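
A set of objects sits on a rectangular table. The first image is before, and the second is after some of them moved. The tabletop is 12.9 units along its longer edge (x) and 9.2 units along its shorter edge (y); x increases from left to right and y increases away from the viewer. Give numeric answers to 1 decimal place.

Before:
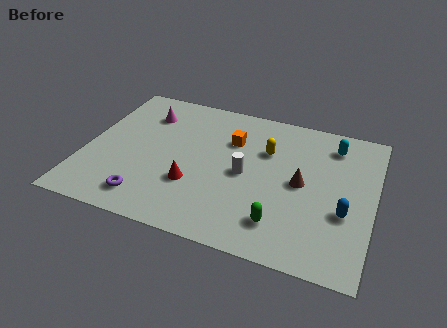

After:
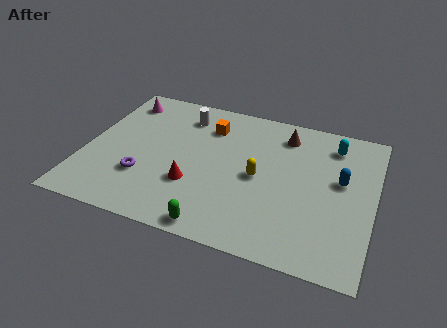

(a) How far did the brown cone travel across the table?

3.1

The brown cone was near (9.7, 4.6) before and (8.7, 7.5) after, so it travelled √(1.0² + 2.9²) ≈ 3.1 units.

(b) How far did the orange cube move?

1.3

The orange cube moved from about (6.4, 6.4) to (5.3, 7.0), a distance of √(1.1² + 0.6²) ≈ 1.3.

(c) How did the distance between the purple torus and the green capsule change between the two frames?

-1.9

Before: roughly 5.9 units apart; after: 4.0. That's 1.9 units closer together.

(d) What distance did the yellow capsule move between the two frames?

1.8

From (8.0, 6.2) to (7.8, 4.4), the yellow capsule covered √(0.2² + 1.8²) ≈ 1.8 units.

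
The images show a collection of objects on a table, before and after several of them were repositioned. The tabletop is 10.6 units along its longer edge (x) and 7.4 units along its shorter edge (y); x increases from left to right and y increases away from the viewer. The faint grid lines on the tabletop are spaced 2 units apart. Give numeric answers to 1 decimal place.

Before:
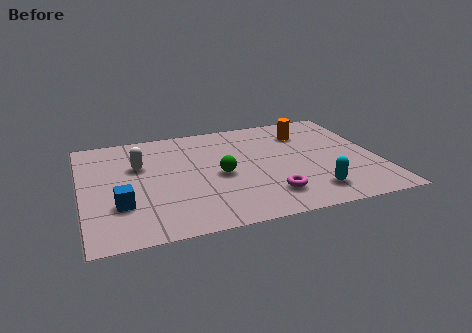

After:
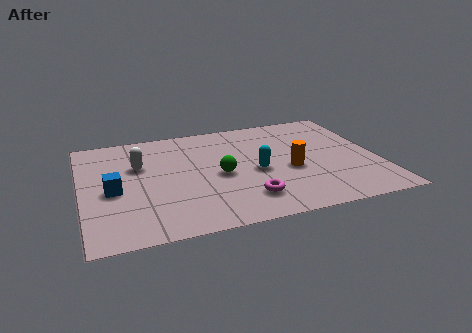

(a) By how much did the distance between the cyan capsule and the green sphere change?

-2.4

Before: roughly 3.7 units apart; after: 1.3. That's 2.4 units closer together.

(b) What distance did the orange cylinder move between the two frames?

2.6

The orange cylinder moved from about (8.2, 5.6) to (7.4, 3.1), a distance of √(0.8² + 2.5²) ≈ 2.6.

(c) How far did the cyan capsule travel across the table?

2.6

From (8.0, 1.4) to (6.2, 3.3), the cyan capsule covered √(1.8² + 1.9²) ≈ 2.6 units.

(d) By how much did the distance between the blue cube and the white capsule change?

-0.8

The distance was about 2.6 in the first image and 1.8 in the second, so they moved 0.8 units closer together.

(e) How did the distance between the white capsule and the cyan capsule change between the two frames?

-2.4

They were about 6.8 units apart before and 4.4 after — 2.4 units closer together.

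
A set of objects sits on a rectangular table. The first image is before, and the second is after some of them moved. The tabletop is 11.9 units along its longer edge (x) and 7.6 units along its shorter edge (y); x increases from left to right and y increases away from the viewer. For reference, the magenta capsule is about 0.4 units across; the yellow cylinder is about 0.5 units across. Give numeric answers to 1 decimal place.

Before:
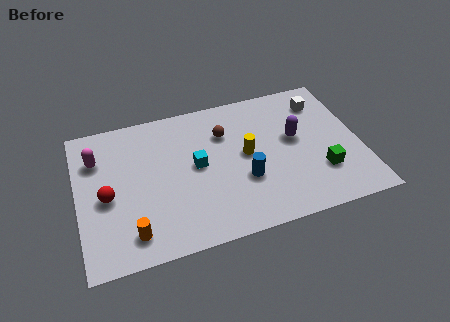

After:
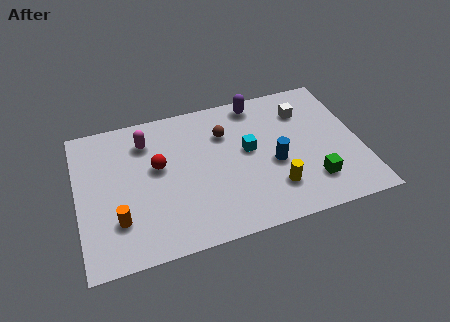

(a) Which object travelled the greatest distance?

the purple capsule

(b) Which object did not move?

the brown sphere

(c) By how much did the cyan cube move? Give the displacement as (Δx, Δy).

(2.2, 0.2)

The cyan cube was at about (5.0, 4.0) and moved to about (7.2, 4.2).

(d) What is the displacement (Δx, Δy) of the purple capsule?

(-1.4, 2.4)

The purple capsule was at about (9.2, 4.3) and moved to about (7.8, 6.7).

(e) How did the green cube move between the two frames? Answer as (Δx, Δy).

(-0.4, -0.4)

The green cube was at about (10.1, 2.2) and moved to about (9.7, 1.8).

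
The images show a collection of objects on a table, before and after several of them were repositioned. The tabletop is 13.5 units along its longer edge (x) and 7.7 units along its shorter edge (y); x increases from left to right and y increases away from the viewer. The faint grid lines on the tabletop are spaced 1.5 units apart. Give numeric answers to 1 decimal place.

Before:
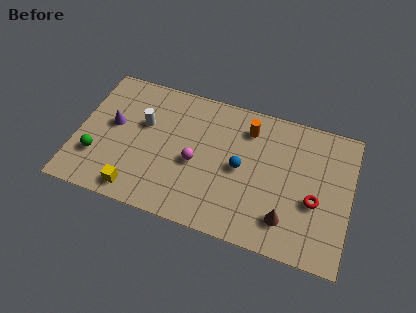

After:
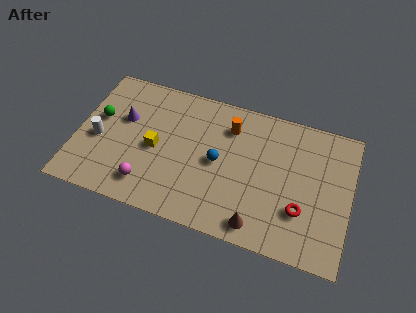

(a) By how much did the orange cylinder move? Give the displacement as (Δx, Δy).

(-0.9, -0.2)

The orange cylinder started near (8.3, 6.1) and ended near (7.4, 5.9).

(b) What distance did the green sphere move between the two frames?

2.2

The green sphere was near (1.1, 2.3) before and (1.0, 4.5) after, so it travelled √(0.1² + 2.2²) ≈ 2.2 units.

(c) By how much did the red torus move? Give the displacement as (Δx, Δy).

(-0.6, -0.7)

From the two frames, the red torus sits at roughly (11.8, 3.1) before and (11.2, 2.4) after.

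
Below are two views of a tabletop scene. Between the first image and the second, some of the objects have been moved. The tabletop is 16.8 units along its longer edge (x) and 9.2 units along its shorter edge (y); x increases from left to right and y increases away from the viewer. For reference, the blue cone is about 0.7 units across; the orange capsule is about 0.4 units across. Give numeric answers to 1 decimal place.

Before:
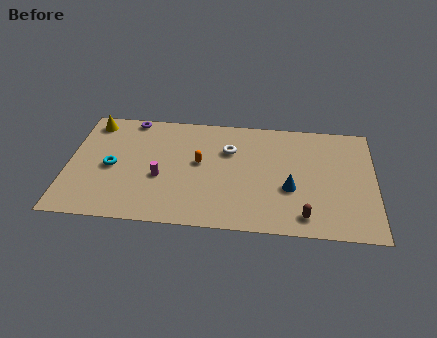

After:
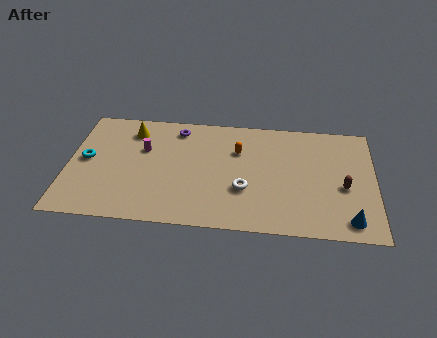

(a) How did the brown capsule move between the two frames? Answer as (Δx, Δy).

(2.1, 2.5)

The brown capsule was at about (13.0, 1.4) and moved to about (15.1, 3.9).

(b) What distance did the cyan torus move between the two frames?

1.5

The cyan torus was near (2.4, 4.3) before and (1.0, 4.8) after, so it travelled √(1.4² + 0.5²) ≈ 1.5 units.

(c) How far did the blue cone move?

3.9

The blue cone was near (12.2, 3.5) before and (15.4, 1.3) after, so it travelled √(3.2² + 2.2²) ≈ 3.9 units.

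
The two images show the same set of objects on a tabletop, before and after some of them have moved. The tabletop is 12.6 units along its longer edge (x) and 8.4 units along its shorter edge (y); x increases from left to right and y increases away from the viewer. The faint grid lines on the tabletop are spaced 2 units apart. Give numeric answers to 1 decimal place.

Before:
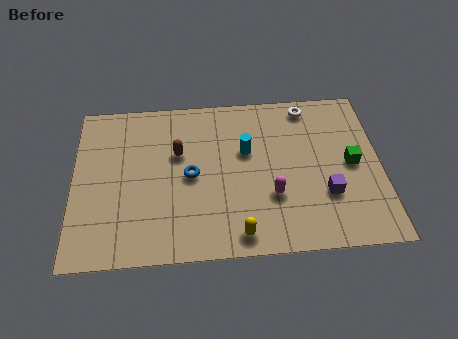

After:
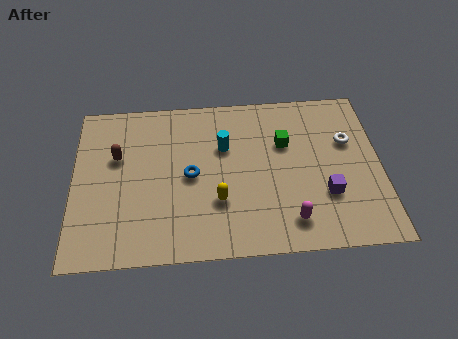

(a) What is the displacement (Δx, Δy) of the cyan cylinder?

(-0.9, 0.3)

The cyan cylinder was at about (7.1, 5.2) and moved to about (6.2, 5.5).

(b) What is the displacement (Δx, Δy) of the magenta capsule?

(0.7, -1.3)

The magenta capsule started near (8.1, 2.8) and ended near (8.8, 1.5).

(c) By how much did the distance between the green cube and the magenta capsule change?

+0.4

The distance was about 3.6 in the first image and 4.0 in the second, so they moved 0.4 units further apart.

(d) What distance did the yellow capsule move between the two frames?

1.9

The yellow capsule moved from about (6.7, 1.0) to (5.9, 2.7), a distance of √(0.8² + 1.7²) ≈ 1.9.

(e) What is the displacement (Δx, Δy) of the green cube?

(-2.7, 1.3)

The green cube started near (11.4, 4.2) and ended near (8.7, 5.5).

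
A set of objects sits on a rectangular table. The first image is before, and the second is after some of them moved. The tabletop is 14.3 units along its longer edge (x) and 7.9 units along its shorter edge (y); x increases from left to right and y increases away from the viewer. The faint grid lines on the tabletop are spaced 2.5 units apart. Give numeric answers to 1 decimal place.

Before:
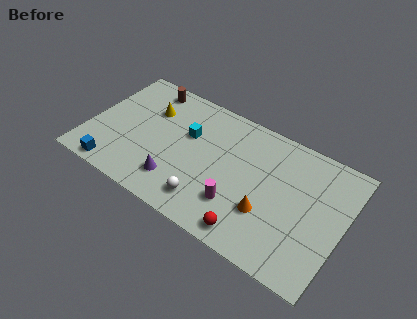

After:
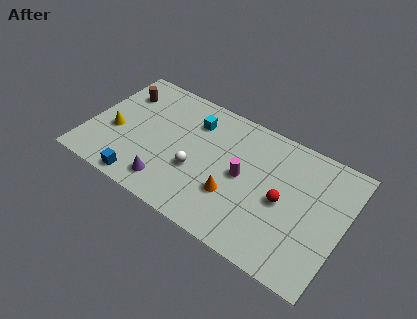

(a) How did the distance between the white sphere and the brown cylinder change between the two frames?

-1.4

Before: roughly 7.0 units apart; after: 5.6. That's 1.4 units closer together.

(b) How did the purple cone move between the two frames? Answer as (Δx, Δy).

(-0.4, -0.4)

From the two frames, the purple cone sits at roughly (5.3, 1.8) before and (4.9, 1.4) after.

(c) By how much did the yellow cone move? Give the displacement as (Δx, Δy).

(-1.6, -2.3)

The yellow cone was at about (3.1, 5.5) and moved to about (1.5, 3.2).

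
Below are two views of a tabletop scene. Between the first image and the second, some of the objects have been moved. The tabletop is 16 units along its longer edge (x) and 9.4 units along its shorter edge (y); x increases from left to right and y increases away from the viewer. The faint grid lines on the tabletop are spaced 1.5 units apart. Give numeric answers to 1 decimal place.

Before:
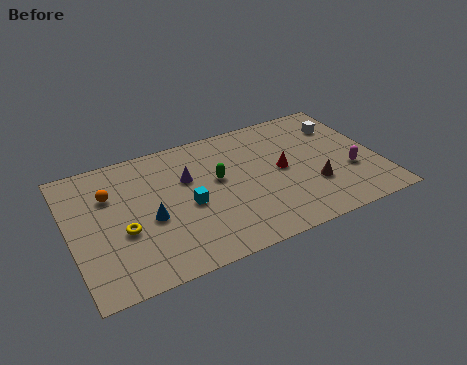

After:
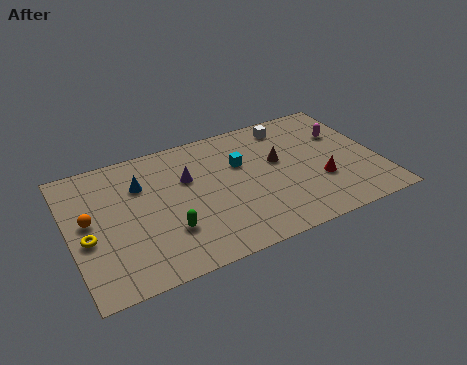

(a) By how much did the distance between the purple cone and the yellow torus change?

+1.5

The distance was about 4.3 in the first image and 5.8 in the second, so they moved 1.5 units further apart.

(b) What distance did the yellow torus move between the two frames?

1.8

The yellow torus moved from about (2.6, 3.7) to (0.8, 3.9), a distance of √(1.8² + 0.2²) ≈ 1.8.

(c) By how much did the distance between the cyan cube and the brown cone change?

-4.5

The distance was about 6.5 in the first image and 2.0 in the second, so they moved 4.5 units closer together.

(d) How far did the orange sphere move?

1.8

The orange sphere was near (2.2, 6.5) before and (1.0, 5.1) after, so it travelled √(1.2² + 1.4²) ≈ 1.8 units.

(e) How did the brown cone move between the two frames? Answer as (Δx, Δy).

(-1.5, 2.5)

The brown cone was at about (12.4, 3.0) and moved to about (10.9, 5.5).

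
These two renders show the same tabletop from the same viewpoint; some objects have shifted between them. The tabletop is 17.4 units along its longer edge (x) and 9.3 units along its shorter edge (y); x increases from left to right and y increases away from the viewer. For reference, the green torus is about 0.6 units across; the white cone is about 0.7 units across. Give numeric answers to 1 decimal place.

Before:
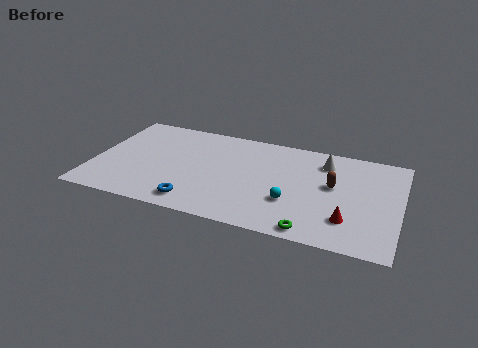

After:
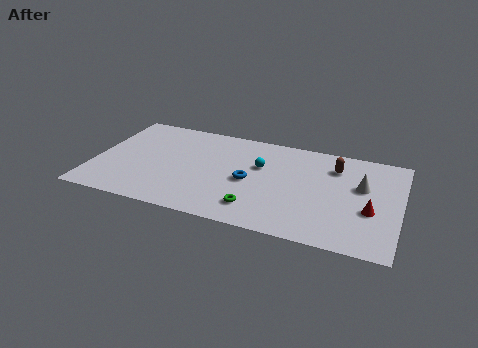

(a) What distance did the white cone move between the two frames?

2.8

From (13.0, 7.4) to (15.2, 5.7), the white cone covered √(2.2² + 1.7²) ≈ 2.8 units.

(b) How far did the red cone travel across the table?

1.7

From (14.6, 2.4) to (15.8, 3.6), the red cone covered √(1.2² + 1.2²) ≈ 1.7 units.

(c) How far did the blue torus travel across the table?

4.0

The blue torus moved from about (6.1, 1.4) to (8.9, 4.3), a distance of √(2.8² + 2.9²) ≈ 4.0.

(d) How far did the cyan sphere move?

3.4

The cyan sphere was near (11.4, 3.1) before and (9.4, 5.9) after, so it travelled √(2.0² + 2.8²) ≈ 3.4 units.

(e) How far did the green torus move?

3.4

The green torus was near (12.7, 0.9) before and (9.5, 1.9) after, so it travelled √(3.2² + 1.0²) ≈ 3.4 units.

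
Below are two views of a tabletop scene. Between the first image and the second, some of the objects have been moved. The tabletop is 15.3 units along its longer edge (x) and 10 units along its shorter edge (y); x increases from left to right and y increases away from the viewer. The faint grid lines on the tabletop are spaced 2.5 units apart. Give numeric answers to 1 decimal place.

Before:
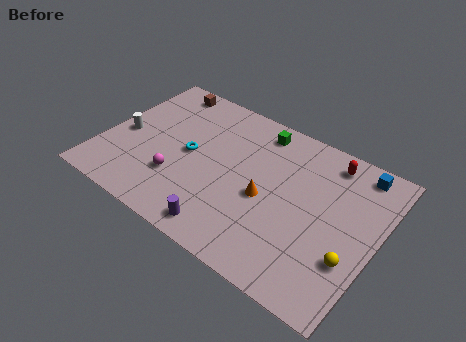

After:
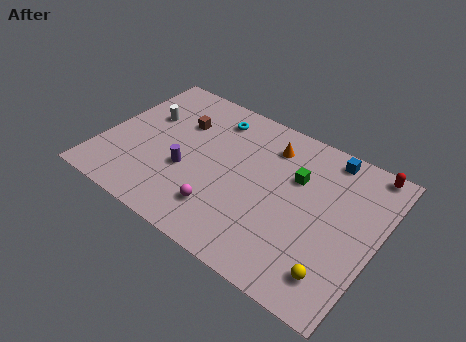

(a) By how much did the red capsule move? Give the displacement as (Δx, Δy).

(2.1, 0.6)

The red capsule was at about (12.1, 8.6) and moved to about (14.2, 9.2).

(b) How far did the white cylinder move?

2.1

The white cylinder moved from about (1.1, 4.5) to (2.0, 6.4), a distance of √(0.9² + 1.9²) ≈ 2.1.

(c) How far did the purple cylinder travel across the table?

3.7

From (7.6, 1.2) to (4.9, 3.8), the purple cylinder covered √(2.7² + 2.6²) ≈ 3.7 units.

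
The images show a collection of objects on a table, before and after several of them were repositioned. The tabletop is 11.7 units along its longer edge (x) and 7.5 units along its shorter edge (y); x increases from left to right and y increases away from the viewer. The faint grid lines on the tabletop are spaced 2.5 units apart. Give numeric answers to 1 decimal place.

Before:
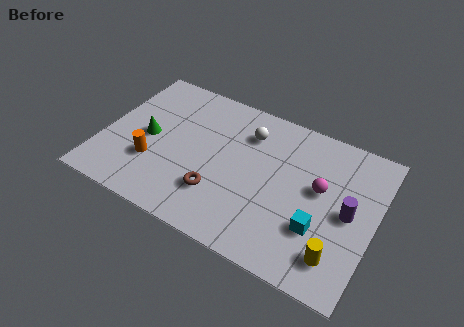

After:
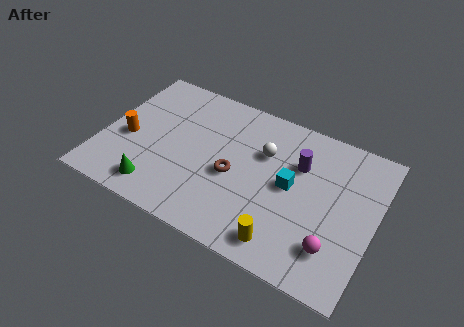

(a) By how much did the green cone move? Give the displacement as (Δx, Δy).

(0.8, -2.4)

The green cone was at about (1.9, 3.6) and moved to about (2.7, 1.2).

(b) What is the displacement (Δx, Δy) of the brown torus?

(0.5, 1.2)

The brown torus started near (5.2, 2.1) and ended near (5.7, 3.3).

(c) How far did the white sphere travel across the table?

1.1

The white sphere was near (6.0, 5.7) before and (6.8, 5.0) after, so it travelled √(0.8² + 0.7²) ≈ 1.1 units.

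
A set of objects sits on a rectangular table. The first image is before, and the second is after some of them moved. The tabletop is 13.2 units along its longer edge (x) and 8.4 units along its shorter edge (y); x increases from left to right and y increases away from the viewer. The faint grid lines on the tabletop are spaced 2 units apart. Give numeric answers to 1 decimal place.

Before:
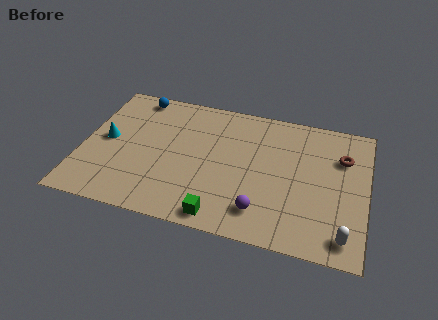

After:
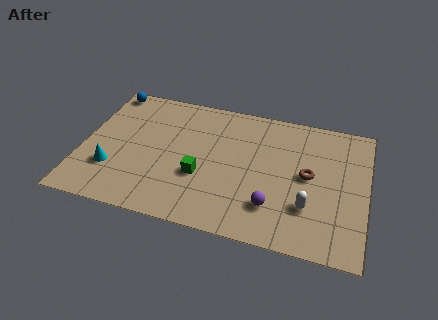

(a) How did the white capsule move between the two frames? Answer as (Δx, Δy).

(-1.7, 1.3)

The white capsule was at about (12.3, 1.2) and moved to about (10.6, 2.5).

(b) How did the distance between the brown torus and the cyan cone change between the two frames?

-1.8

They were about 11.0 units apart before and 9.2 after — 1.8 units closer together.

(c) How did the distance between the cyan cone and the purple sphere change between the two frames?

-0.3

They were about 7.8 units apart before and 7.5 after — 0.3 units closer together.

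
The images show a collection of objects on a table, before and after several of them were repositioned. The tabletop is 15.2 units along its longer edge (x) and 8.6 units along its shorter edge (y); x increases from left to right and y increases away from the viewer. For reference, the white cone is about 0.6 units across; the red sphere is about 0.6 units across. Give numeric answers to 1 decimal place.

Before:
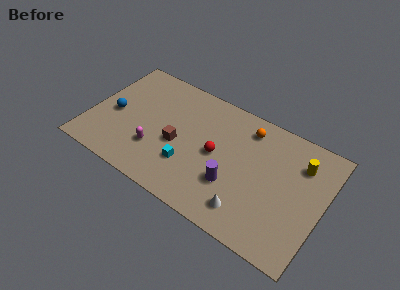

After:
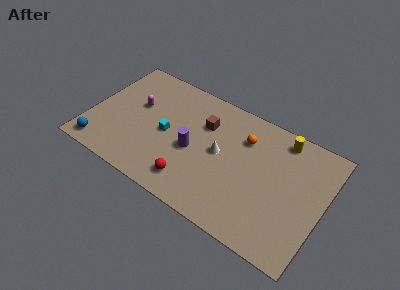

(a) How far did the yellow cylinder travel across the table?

1.8

The yellow cylinder moved from about (13.5, 6.4) to (12.1, 7.5), a distance of √(1.4² + 1.1²) ≈ 1.8.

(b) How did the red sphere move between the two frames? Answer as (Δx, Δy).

(-1.2, -2.7)

From the two frames, the red sphere sits at roughly (8.3, 4.3) before and (7.1, 1.6) after.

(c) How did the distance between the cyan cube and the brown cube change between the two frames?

+1.5

The distance was about 1.4 in the first image and 2.9 in the second, so they moved 1.5 units further apart.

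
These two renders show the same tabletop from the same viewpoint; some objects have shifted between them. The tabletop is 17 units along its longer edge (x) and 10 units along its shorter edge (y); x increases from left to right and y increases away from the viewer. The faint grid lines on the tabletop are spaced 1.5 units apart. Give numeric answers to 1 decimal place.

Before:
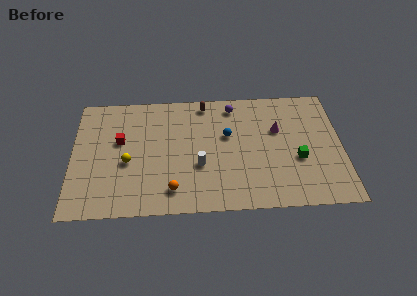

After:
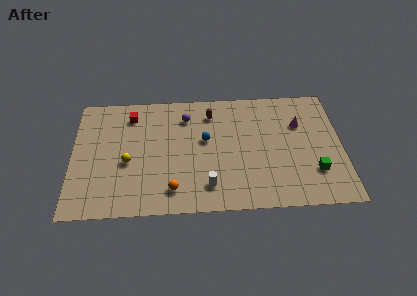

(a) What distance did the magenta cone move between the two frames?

1.5

From (13.0, 6.4) to (14.4, 6.8), the magenta cone covered √(1.4² + 0.4²) ≈ 1.5 units.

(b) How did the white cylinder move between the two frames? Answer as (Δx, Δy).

(0.5, -1.7)

The white cylinder started near (8.0, 3.7) and ended near (8.5, 2.0).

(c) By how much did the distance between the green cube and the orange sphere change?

+0.8

Before: roughly 8.2 units apart; after: 9.0. That's 0.8 units further apart.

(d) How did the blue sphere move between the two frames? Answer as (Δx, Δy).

(-1.4, -0.3)

From the two frames, the blue sphere sits at roughly (9.8, 6.1) before and (8.4, 5.8) after.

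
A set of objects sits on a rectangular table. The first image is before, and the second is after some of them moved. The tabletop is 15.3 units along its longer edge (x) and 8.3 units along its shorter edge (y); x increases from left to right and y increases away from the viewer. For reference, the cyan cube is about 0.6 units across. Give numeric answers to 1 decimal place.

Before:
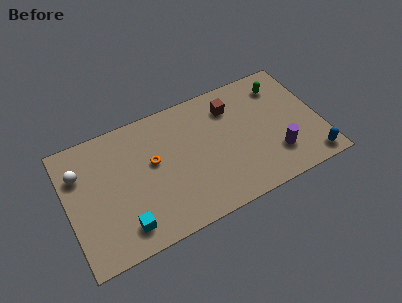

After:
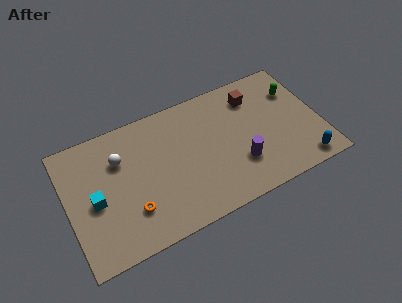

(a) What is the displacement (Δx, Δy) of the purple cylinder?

(-2.2, 0.3)

The purple cylinder started near (12.4, 2.2) and ended near (10.2, 2.5).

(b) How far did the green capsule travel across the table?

1.1

The green capsule was near (13.3, 6.6) before and (14.1, 5.9) after, so it travelled √(0.8² + 0.7²) ≈ 1.1 units.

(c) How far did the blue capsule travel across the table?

0.5

From (14.4, 1.0) to (13.9, 1.0), the blue capsule covered √(0.5² + 0.0²) ≈ 0.5 units.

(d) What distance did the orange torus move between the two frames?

3.0

The orange torus moved from about (5.2, 4.8) to (3.6, 2.3), a distance of √(1.6² + 2.5²) ≈ 3.0.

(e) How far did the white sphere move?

2.4

From (0.9, 5.9) to (3.3, 5.8), the white sphere covered √(2.4² + 0.1²) ≈ 2.4 units.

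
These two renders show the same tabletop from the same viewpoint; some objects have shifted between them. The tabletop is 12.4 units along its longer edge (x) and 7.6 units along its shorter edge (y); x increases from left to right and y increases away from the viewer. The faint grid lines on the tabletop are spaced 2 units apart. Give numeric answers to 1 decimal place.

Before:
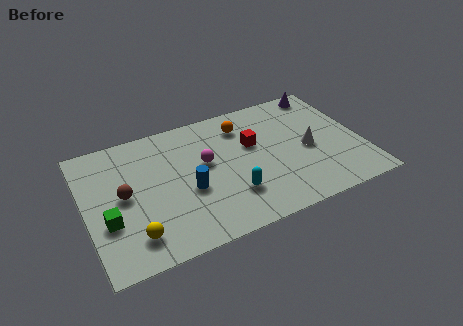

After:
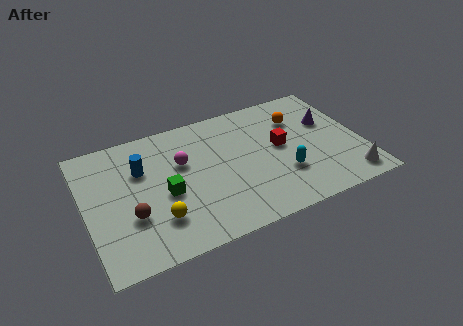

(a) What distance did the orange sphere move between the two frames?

2.5

The orange sphere moved from about (7.3, 6.0) to (9.8, 5.5), a distance of √(2.5² + 0.5²) ≈ 2.5.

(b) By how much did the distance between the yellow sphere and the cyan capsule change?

+1.3

They were about 4.4 units apart before and 5.7 after — 1.3 units further apart.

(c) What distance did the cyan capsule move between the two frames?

2.4

The cyan capsule moved from about (6.3, 2.1) to (8.7, 2.4), a distance of √(2.4² + 0.3²) ≈ 2.4.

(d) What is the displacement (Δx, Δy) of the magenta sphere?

(-1.0, 0.4)

The magenta sphere started near (5.4, 4.4) and ended near (4.4, 4.8).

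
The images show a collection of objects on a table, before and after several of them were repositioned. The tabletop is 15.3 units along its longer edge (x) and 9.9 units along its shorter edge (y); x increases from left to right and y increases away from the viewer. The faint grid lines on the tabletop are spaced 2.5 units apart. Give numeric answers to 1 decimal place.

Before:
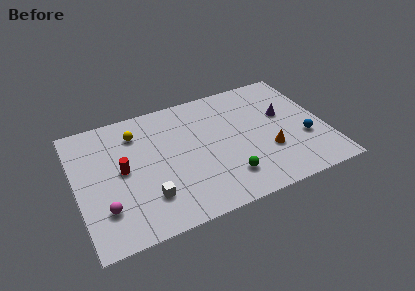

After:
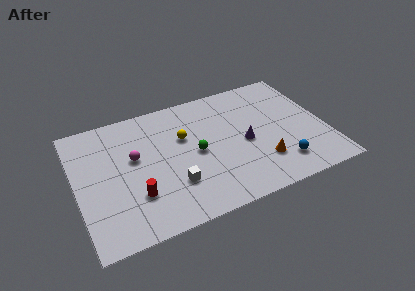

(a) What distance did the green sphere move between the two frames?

3.1

The green sphere was near (8.9, 2.2) before and (7.3, 4.8) after, so it travelled √(1.6² + 2.6²) ≈ 3.1 units.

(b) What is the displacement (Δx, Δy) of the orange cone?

(-0.5, -0.7)

From the two frames, the orange cone sits at roughly (11.6, 3.3) before and (11.1, 2.6) after.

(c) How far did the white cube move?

1.6

From (4.1, 2.5) to (5.7, 2.9), the white cube covered √(1.6² + 0.4²) ≈ 1.6 units.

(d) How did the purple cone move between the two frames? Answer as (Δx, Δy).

(-2.6, -1.4)

The purple cone was at about (12.9, 5.9) and moved to about (10.3, 4.5).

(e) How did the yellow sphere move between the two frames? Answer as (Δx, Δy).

(2.8, -1.4)

The yellow sphere started near (3.9, 7.7) and ended near (6.7, 6.3).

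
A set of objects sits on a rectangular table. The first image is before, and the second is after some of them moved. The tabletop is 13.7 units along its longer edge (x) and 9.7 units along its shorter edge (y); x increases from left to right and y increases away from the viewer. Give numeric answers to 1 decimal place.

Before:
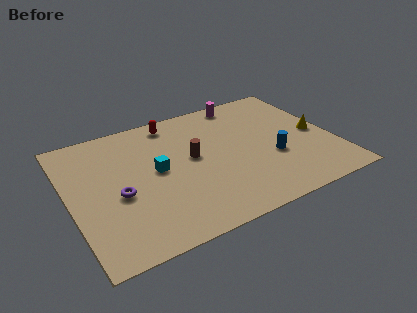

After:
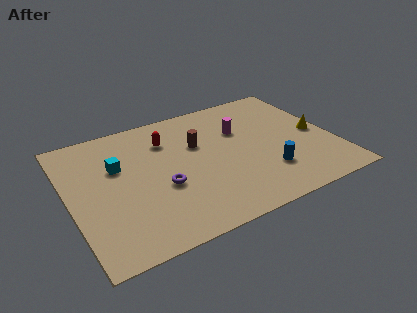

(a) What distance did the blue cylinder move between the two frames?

1.1

The blue cylinder moved from about (10.4, 3.6) to (9.9, 2.6), a distance of √(0.5² + 1.0²) ≈ 1.1.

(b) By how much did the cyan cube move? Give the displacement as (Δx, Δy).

(-1.9, 1.1)

The cyan cube started near (4.5, 5.1) and ended near (2.6, 6.2).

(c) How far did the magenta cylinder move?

2.4

The magenta cylinder was near (9.6, 8.7) before and (9.1, 6.4) after, so it travelled √(0.5² + 2.3²) ≈ 2.4 units.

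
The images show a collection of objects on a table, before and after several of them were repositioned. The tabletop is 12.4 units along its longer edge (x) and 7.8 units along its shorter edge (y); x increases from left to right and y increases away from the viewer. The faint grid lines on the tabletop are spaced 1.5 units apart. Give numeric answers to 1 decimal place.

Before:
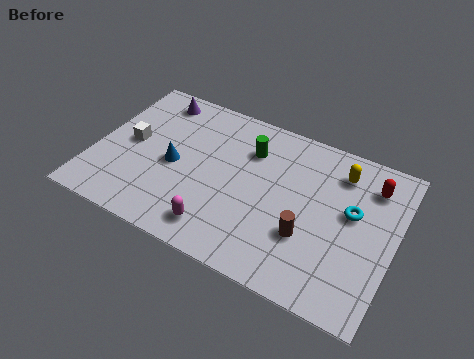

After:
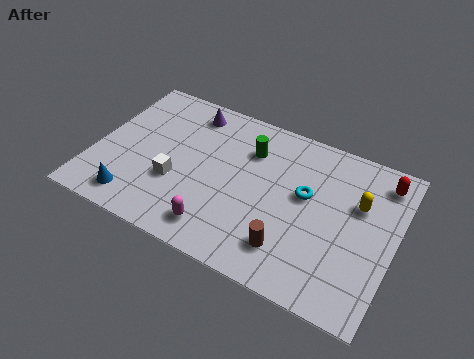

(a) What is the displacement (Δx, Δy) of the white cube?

(2.1, -1.2)

From the two frames, the white cube sits at roughly (1.4, 4.0) before and (3.5, 2.8) after.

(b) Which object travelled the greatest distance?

the blue cone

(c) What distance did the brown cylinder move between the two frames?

1.1

The brown cylinder moved from about (9.0, 2.6) to (8.4, 1.7), a distance of √(0.6² + 0.9²) ≈ 1.1.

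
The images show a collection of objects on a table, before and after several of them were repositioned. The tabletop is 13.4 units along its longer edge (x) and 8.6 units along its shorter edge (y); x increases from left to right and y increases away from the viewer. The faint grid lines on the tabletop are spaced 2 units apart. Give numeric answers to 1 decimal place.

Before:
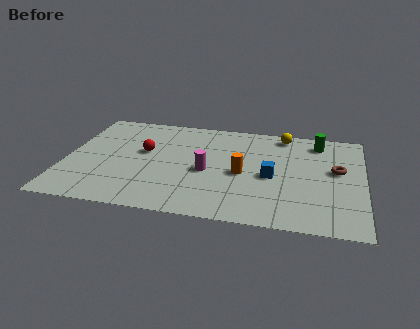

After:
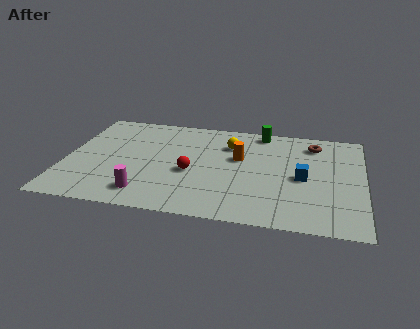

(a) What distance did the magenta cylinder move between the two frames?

3.5

From (6.4, 3.8) to (3.8, 1.5), the magenta cylinder covered √(2.6² + 2.3²) ≈ 3.5 units.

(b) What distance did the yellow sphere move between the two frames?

2.7

The yellow sphere was near (9.7, 7.6) before and (7.3, 6.3) after, so it travelled √(2.4² + 1.3²) ≈ 2.7 units.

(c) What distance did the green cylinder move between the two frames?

2.6

The green cylinder moved from about (11.3, 7.2) to (8.7, 7.7), a distance of √(2.6² + 0.5²) ≈ 2.6.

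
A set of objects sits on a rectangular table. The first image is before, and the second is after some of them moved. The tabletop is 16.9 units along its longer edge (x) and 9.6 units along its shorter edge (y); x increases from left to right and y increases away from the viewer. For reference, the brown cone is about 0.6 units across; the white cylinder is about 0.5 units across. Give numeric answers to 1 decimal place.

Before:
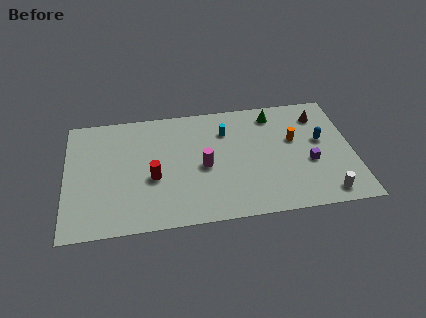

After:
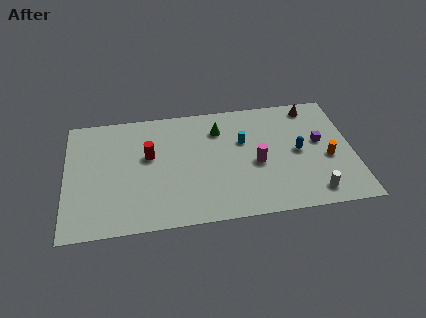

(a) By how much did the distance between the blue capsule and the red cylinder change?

-1.3

They were about 10.1 units apart before and 8.8 after — 1.3 units closer together.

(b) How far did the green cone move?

3.4

From (12.4, 8.1) to (9.1, 7.3), the green cone covered √(3.3² + 0.8²) ≈ 3.4 units.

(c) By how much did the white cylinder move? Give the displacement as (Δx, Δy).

(-0.7, 0.2)

From the two frames, the white cylinder sits at roughly (15.1, 1.2) before and (14.4, 1.4) after.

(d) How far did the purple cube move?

1.7

From (14.3, 3.8) to (15.0, 5.4), the purple cube covered √(0.7² + 1.6²) ≈ 1.7 units.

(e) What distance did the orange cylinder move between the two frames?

2.6

From (13.5, 5.8) to (15.4, 4.0), the orange cylinder covered √(1.9² + 1.8²) ≈ 2.6 units.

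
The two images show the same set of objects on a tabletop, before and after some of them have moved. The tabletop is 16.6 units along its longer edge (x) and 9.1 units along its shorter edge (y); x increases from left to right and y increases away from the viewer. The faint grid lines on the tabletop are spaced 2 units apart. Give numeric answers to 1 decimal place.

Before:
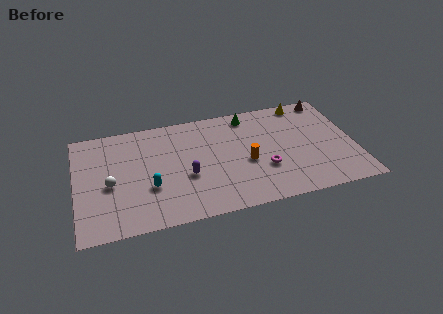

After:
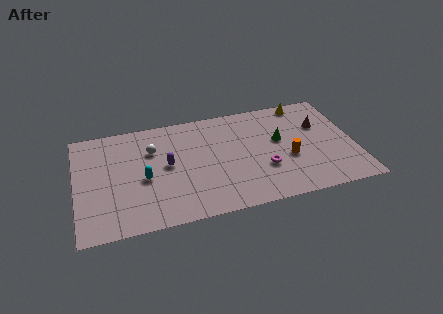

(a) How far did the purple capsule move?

1.6

The purple capsule moved from about (6.5, 3.6) to (5.4, 4.8), a distance of √(1.1² + 1.2²) ≈ 1.6.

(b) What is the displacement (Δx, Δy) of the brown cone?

(-0.7, -2.2)

The brown cone started near (15.4, 8.2) and ended near (14.7, 6.0).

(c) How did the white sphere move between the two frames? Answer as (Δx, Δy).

(2.6, 2.3)

From the two frames, the white sphere sits at roughly (2.0, 4.0) before and (4.6, 6.3) after.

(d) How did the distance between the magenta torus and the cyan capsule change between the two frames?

+0.4

They were about 6.8 units apart before and 7.2 after — 0.4 units further apart.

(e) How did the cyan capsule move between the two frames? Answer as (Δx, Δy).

(-0.3, 0.8)

From the two frames, the cyan capsule sits at roughly (4.3, 3.2) before and (4.0, 4.0) after.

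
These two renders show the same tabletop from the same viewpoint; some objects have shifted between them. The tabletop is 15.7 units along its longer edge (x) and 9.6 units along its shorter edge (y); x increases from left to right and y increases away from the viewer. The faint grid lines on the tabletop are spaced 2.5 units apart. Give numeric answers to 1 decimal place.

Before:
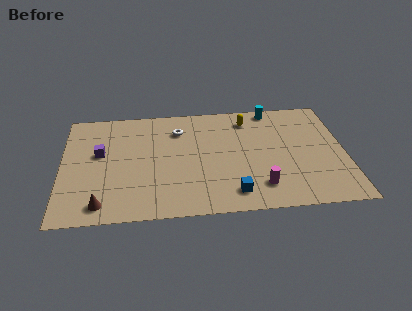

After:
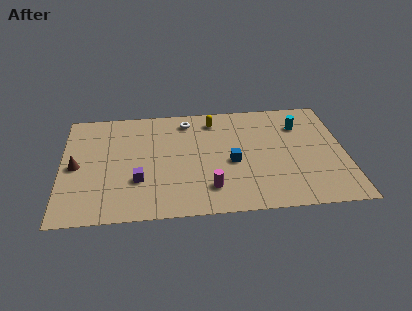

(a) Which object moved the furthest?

the brown cone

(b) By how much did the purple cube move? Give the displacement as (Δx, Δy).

(2.1, -2.5)

The purple cube started near (2.1, 5.6) and ended near (4.2, 3.1).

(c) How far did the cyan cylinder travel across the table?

2.2

The cyan cylinder moved from about (11.8, 8.7) to (13.3, 7.1), a distance of √(1.5² + 1.6²) ≈ 2.2.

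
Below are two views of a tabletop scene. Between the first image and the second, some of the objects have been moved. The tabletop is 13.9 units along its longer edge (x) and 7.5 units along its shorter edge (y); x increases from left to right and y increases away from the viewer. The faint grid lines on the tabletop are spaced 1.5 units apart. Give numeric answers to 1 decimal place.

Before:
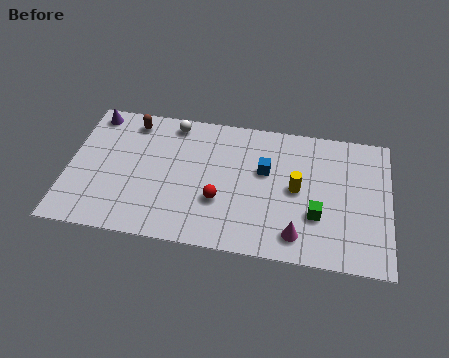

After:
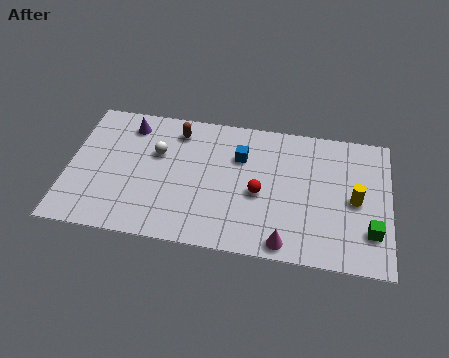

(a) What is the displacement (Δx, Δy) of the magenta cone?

(-0.5, -0.5)

The magenta cone started near (10.0, 1.3) and ended near (9.5, 0.8).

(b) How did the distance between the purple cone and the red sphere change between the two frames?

-0.5

The distance was about 7.0 in the first image and 6.5 in the second, so they moved 0.5 units closer together.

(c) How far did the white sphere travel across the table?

1.9

The white sphere was near (4.4, 6.6) before and (3.8, 4.8) after, so it travelled √(0.6² + 1.8²) ≈ 1.9 units.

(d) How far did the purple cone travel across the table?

1.6

The purple cone moved from about (0.9, 6.6) to (2.5, 6.2), a distance of √(1.6² + 0.4²) ≈ 1.6.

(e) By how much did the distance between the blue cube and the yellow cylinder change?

+3.6

Before: roughly 1.6 units apart; after: 5.2. That's 3.6 units further apart.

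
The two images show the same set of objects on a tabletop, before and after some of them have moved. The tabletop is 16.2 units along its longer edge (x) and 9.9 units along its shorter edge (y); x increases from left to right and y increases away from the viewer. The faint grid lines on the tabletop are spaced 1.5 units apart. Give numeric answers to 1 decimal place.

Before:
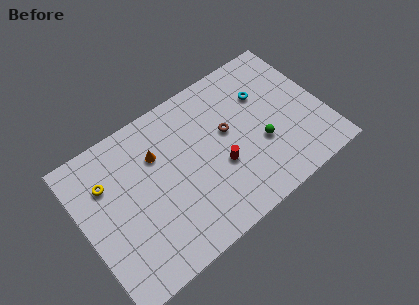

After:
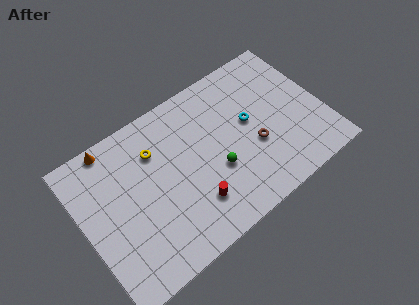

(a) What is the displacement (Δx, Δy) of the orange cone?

(-2.7, 2.2)

The orange cone was at about (5.3, 6.9) and moved to about (2.6, 9.1).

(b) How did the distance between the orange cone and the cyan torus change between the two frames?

+2.2

They were about 7.3 units apart before and 9.5 after — 2.2 units further apart.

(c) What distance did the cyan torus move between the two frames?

1.8

From (12.6, 6.8) to (11.4, 5.5), the cyan torus covered √(1.2² + 1.3²) ≈ 1.8 units.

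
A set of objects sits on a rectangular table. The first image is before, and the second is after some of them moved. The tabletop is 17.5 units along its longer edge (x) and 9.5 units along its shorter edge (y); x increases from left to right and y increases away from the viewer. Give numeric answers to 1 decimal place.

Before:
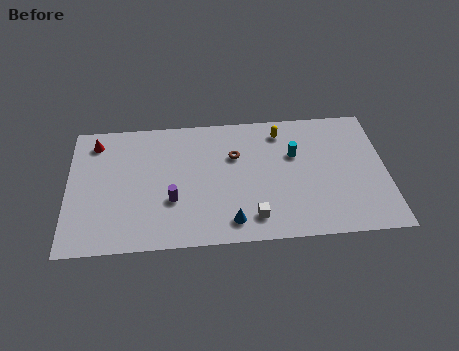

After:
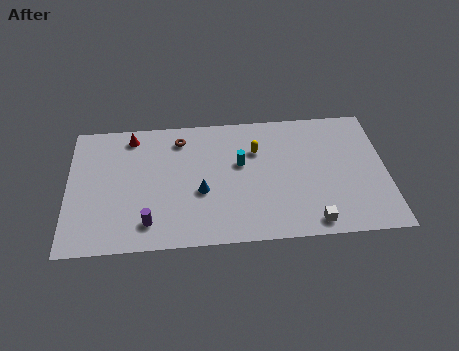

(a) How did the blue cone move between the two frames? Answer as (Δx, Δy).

(-1.6, 2.3)

The blue cone started near (8.9, 1.5) and ended near (7.3, 3.8).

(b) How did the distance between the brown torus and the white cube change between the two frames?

+5.1

The distance was about 4.7 in the first image and 9.8 in the second, so they moved 5.1 units further apart.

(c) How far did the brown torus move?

3.4

From (9.2, 6.3) to (6.2, 7.8), the brown torus covered √(3.0² + 1.5²) ≈ 3.4 units.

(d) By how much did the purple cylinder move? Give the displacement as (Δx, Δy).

(-1.3, -1.5)

From the two frames, the purple cylinder sits at roughly (5.7, 3.3) before and (4.4, 1.8) after.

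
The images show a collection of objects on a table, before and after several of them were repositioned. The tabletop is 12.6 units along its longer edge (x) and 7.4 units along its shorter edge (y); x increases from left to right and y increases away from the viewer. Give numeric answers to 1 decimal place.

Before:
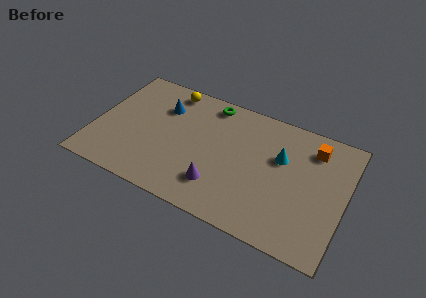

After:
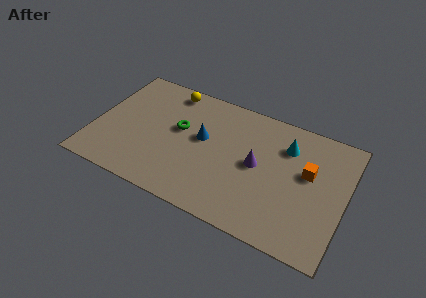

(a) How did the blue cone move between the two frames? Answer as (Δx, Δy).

(2.2, -1.1)

From the two frames, the blue cone sits at roughly (3.2, 5.3) before and (5.4, 4.2) after.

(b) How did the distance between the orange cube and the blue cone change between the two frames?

-2.3

They were about 7.6 units apart before and 5.3 after — 2.3 units closer together.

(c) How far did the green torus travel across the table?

2.6

The green torus was near (5.5, 6.5) before and (4.2, 4.3) after, so it travelled √(1.3² + 2.2²) ≈ 2.6 units.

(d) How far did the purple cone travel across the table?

2.6

The purple cone was near (6.5, 1.8) before and (8.2, 3.8) after, so it travelled √(1.7² + 2.0²) ≈ 2.6 units.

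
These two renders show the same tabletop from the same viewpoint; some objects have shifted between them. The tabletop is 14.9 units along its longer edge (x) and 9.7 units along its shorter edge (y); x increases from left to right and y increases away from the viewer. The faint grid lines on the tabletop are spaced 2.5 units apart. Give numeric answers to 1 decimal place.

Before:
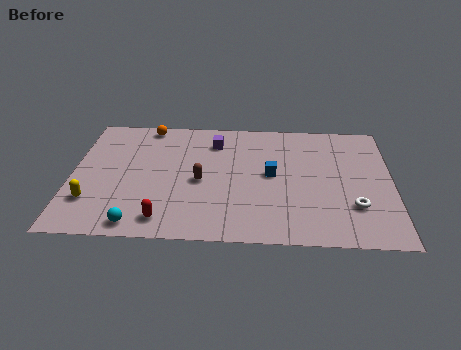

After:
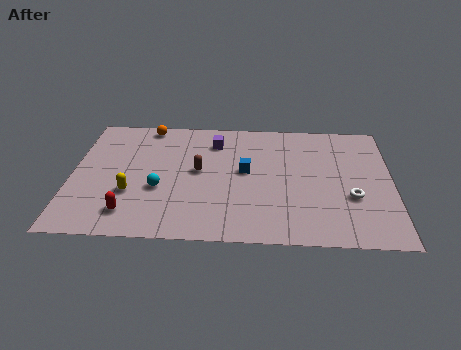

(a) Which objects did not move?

the purple cube and the orange sphere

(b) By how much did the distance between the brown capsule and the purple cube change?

-0.8

They were about 3.3 units apart before and 2.5 after — 0.8 units closer together.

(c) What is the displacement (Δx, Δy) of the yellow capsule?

(1.8, 0.7)

The yellow capsule started near (1.0, 2.6) and ended near (2.8, 3.3).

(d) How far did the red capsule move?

1.6

The red capsule was near (4.4, 1.4) before and (2.8, 1.8) after, so it travelled √(1.6² + 0.4²) ≈ 1.6 units.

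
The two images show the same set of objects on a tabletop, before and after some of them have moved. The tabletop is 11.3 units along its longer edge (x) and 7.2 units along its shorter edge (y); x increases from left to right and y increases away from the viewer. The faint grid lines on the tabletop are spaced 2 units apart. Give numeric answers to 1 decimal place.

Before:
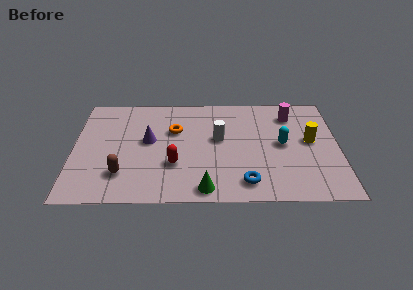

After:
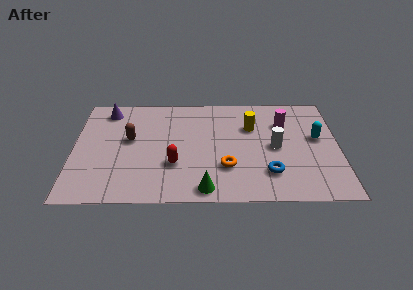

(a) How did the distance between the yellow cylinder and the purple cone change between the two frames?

-0.6

Before: roughly 6.9 units apart; after: 6.3. That's 0.6 units closer together.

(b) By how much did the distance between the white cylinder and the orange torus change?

+0.5

The distance was about 2.0 in the first image and 2.5 in the second, so they moved 0.5 units further apart.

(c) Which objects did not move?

the red capsule and the green cone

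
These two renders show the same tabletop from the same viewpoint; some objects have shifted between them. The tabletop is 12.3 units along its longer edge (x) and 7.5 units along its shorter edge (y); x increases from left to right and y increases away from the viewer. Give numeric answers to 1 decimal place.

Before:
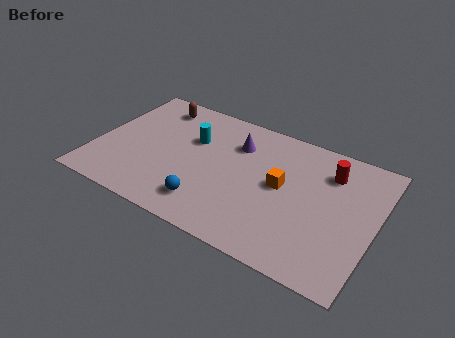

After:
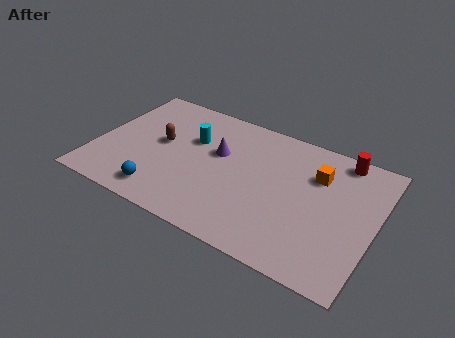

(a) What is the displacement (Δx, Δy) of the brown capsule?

(0.6, -2.2)

From the two frames, the brown capsule sits at roughly (2.2, 6.3) before and (2.8, 4.1) after.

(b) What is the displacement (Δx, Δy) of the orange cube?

(1.4, 1.3)

From the two frames, the orange cube sits at roughly (8.2, 4.0) before and (9.6, 5.3) after.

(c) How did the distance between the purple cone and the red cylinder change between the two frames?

+1.5

They were about 4.1 units apart before and 5.6 after — 1.5 units further apart.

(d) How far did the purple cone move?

1.1

The purple cone moved from about (6.0, 5.5) to (5.3, 4.6), a distance of √(0.7² + 0.9²) ≈ 1.1.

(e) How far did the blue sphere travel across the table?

2.0

From (5.3, 1.5) to (3.3, 1.2), the blue sphere covered √(2.0² + 0.3²) ≈ 2.0 units.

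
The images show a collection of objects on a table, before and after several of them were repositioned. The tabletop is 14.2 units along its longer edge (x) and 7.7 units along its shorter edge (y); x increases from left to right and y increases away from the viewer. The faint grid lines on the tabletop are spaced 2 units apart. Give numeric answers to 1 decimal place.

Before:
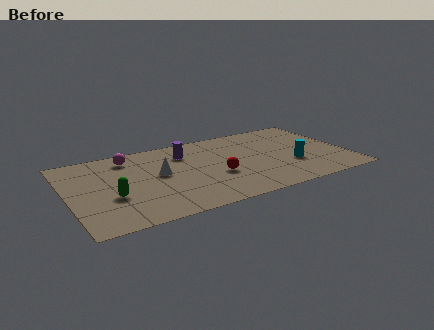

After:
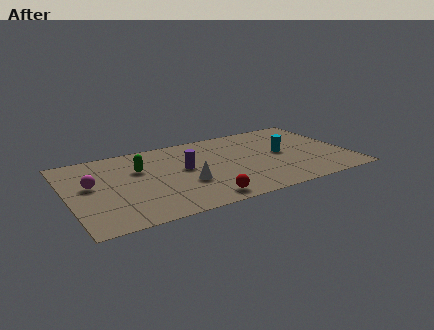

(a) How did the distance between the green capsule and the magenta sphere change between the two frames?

-1.1

They were about 3.7 units apart before and 2.6 after — 1.1 units closer together.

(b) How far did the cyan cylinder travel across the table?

1.4

The cyan cylinder moved from about (11.3, 2.7) to (10.9, 4.0), a distance of √(0.4² + 1.3²) ≈ 1.4.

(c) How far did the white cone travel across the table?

1.8

From (4.6, 4.2) to (5.8, 2.8), the white cone covered √(1.2² + 1.4²) ≈ 1.8 units.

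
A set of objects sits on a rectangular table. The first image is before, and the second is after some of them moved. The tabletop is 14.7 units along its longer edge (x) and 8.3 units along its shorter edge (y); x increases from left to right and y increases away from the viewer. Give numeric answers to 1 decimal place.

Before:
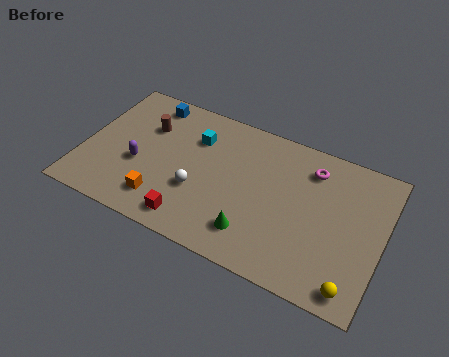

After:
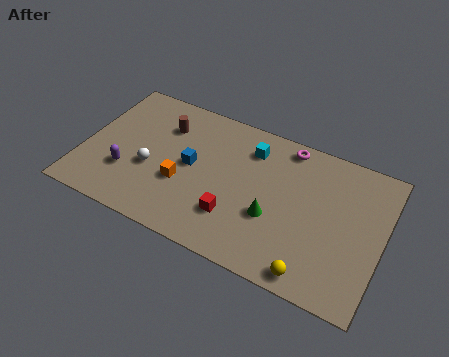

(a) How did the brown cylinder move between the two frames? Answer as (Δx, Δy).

(0.8, 0.4)

The brown cylinder was at about (2.9, 5.7) and moved to about (3.7, 6.1).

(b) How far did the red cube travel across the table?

2.3

From (5.7, 1.2) to (7.7, 2.3), the red cube covered √(2.0² + 1.1²) ≈ 2.3 units.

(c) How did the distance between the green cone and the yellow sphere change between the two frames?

-1.9

They were about 5.0 units apart before and 3.1 after — 1.9 units closer together.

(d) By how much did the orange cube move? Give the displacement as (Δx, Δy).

(0.8, 1.4)

The orange cube was at about (4.2, 1.7) and moved to about (5.0, 3.1).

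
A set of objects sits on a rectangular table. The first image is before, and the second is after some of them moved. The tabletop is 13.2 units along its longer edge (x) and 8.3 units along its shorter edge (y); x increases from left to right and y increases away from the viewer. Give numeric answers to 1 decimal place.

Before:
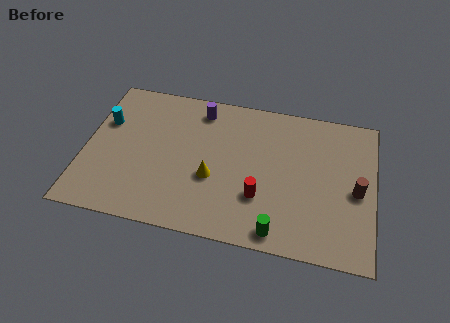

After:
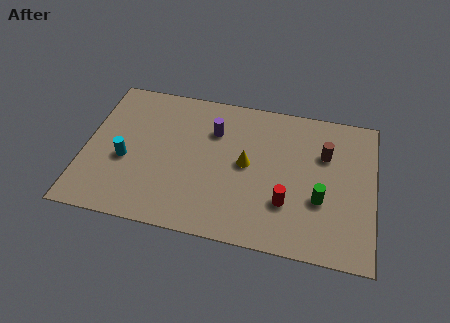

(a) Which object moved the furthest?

the green cylinder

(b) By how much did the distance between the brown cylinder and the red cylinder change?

-1.0

They were about 4.5 units apart before and 3.5 after — 1.0 units closer together.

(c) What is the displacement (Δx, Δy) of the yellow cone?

(1.5, 1.1)

The yellow cone was at about (5.9, 3.2) and moved to about (7.4, 4.3).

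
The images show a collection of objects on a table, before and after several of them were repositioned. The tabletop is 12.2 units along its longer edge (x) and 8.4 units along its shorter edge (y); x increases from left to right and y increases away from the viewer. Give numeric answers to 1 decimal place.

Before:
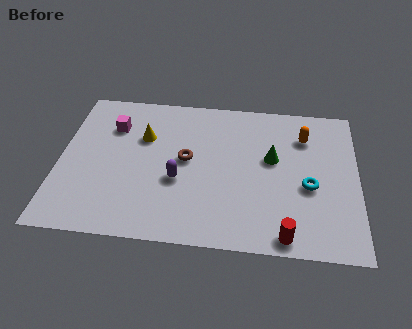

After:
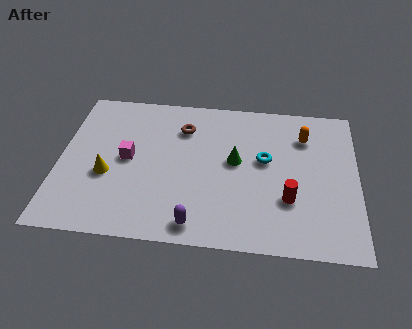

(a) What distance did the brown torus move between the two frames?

1.8

From (5.2, 4.5) to (5.0, 6.3), the brown torus covered √(0.2² + 1.8²) ≈ 1.8 units.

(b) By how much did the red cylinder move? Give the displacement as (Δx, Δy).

(0.1, 1.9)

From the two frames, the red cylinder sits at roughly (9.3, 0.8) before and (9.4, 2.7) after.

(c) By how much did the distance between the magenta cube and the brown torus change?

-0.5

Before: roughly 3.5 units apart; after: 3.0. That's 0.5 units closer together.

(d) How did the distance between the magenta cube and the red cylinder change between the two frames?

-2.1

They were about 8.9 units apart before and 6.8 after — 2.1 units closer together.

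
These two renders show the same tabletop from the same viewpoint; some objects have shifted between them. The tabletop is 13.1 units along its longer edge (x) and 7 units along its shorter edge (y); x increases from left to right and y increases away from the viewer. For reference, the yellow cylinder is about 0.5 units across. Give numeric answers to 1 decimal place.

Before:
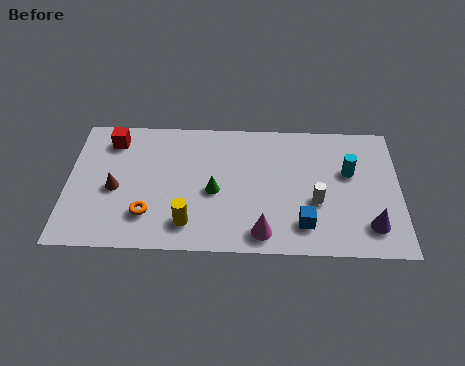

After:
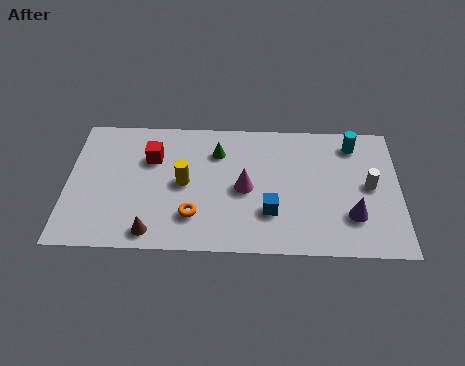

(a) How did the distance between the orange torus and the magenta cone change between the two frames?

-2.1

Before: roughly 4.6 units apart; after: 2.5. That's 2.1 units closer together.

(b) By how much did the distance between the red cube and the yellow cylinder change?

-3.5

They were about 5.3 units apart before and 1.8 after — 3.5 units closer together.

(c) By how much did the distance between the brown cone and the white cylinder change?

+1.0

The distance was about 7.9 in the first image and 8.9 in the second, so they moved 1.0 units further apart.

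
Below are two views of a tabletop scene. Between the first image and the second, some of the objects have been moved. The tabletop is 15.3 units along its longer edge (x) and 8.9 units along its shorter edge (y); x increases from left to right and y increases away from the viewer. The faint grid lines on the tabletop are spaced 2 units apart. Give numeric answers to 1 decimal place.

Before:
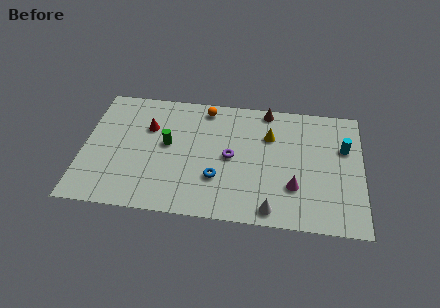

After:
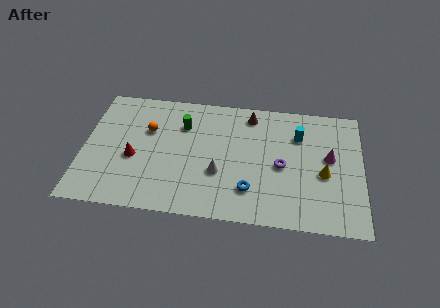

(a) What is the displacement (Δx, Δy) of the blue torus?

(1.8, -0.6)

From the two frames, the blue torus sits at roughly (7.4, 2.8) before and (9.2, 2.2) after.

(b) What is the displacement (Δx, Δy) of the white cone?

(-2.9, 2.2)

From the two frames, the white cone sits at roughly (10.4, 1.0) before and (7.5, 3.2) after.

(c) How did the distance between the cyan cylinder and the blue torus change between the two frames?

-2.6

Before: roughly 7.5 units apart; after: 4.9. That's 2.6 units closer together.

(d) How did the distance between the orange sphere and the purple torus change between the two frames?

+3.9

The distance was about 3.7 in the first image and 7.6 in the second, so they moved 3.9 units further apart.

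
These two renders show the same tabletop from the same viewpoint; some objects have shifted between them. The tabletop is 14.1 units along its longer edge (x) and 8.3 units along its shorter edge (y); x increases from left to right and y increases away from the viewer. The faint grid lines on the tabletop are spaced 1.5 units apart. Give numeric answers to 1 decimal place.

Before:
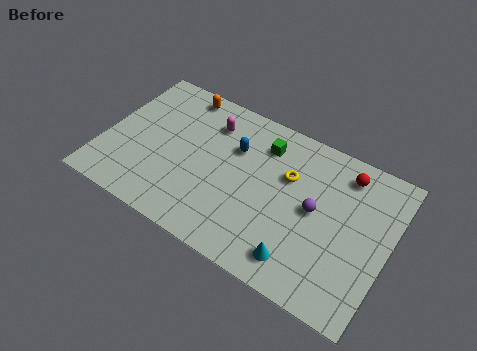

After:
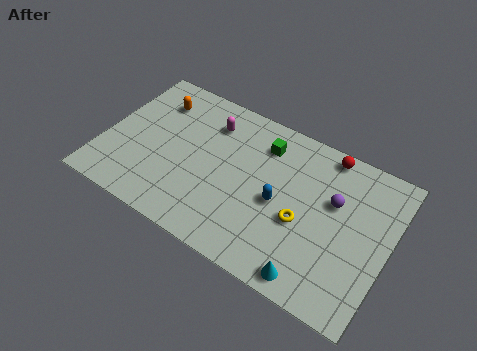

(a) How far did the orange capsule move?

1.5

The orange capsule moved from about (3.2, 7.4) to (2.1, 6.4), a distance of √(1.1² + 1.0²) ≈ 1.5.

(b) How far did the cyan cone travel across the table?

0.9

The cyan cone moved from about (10.2, 1.4) to (10.9, 0.9), a distance of √(0.7² + 0.5²) ≈ 0.9.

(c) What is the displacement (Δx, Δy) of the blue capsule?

(2.5, -1.8)

The blue capsule started near (6.3, 5.6) and ended near (8.8, 3.8).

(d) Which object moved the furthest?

the blue capsule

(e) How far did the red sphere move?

1.2

From (11.6, 6.9) to (10.6, 7.5), the red sphere covered √(1.0² + 0.6²) ≈ 1.2 units.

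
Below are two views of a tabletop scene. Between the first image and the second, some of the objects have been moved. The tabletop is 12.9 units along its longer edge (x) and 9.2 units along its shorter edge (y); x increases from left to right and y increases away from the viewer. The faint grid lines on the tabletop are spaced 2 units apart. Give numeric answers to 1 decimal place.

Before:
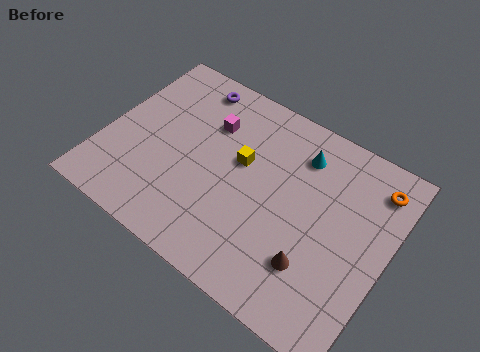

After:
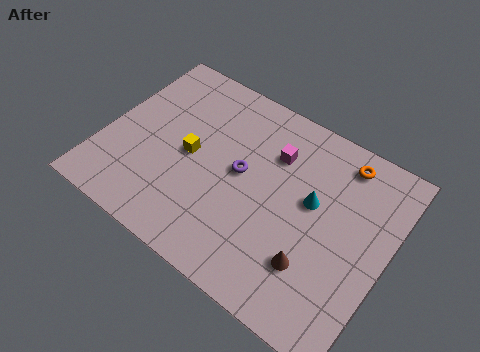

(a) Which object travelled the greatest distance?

the purple torus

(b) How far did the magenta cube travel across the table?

3.0

The magenta cube was near (4.4, 6.5) before and (7.4, 6.6) after, so it travelled √(3.0² + 0.1²) ≈ 3.0 units.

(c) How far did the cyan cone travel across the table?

2.1

From (8.5, 7.2) to (9.4, 5.3), the cyan cone covered √(0.9² + 1.9²) ≈ 2.1 units.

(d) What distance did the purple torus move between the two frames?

4.3

From (3.2, 8.0) to (6.2, 4.9), the purple torus covered √(3.0² + 3.1²) ≈ 4.3 units.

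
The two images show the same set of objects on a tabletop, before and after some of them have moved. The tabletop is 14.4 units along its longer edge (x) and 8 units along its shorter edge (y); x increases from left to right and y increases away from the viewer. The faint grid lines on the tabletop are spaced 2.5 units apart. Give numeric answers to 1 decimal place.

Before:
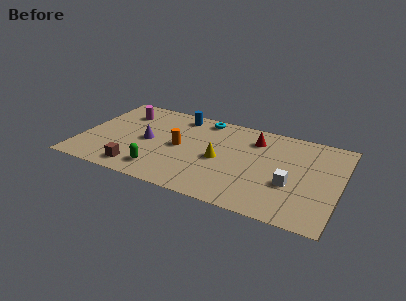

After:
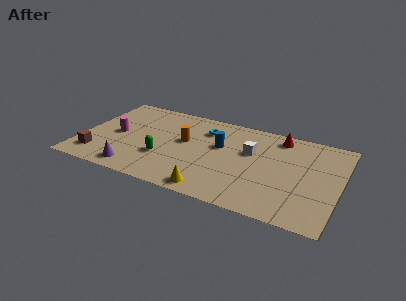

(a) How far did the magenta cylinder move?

2.2

From (2.0, 6.1) to (1.9, 3.9), the magenta cylinder covered √(0.1² + 2.2²) ≈ 2.2 units.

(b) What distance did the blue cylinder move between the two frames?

3.3

The blue cylinder moved from about (5.1, 6.9) to (7.7, 4.9), a distance of √(2.6² + 2.0²) ≈ 3.3.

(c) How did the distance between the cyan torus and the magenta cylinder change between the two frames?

+0.7

Before: roughly 4.6 units apart; after: 5.3. That's 0.7 units further apart.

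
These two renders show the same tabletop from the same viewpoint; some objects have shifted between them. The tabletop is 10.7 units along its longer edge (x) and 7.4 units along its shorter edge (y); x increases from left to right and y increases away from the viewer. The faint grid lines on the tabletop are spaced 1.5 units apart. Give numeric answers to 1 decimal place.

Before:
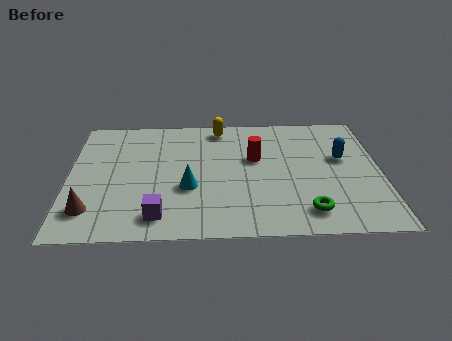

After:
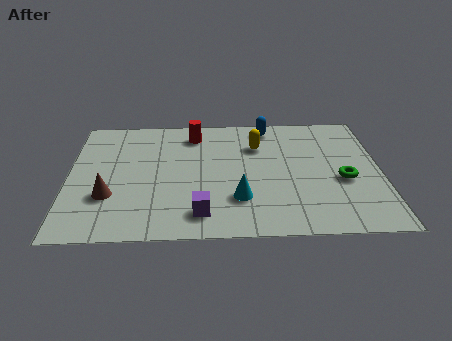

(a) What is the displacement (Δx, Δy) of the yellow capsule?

(1.3, -1.2)

The yellow capsule started near (5.2, 6.5) and ended near (6.5, 5.3).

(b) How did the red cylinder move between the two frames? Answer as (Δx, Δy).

(-2.1, 1.6)

From the two frames, the red cylinder sits at roughly (6.4, 4.5) before and (4.3, 6.1) after.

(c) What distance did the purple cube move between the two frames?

1.4

The purple cube moved from about (3.1, 1.2) to (4.5, 1.3), a distance of √(1.4² + 0.1²) ≈ 1.4.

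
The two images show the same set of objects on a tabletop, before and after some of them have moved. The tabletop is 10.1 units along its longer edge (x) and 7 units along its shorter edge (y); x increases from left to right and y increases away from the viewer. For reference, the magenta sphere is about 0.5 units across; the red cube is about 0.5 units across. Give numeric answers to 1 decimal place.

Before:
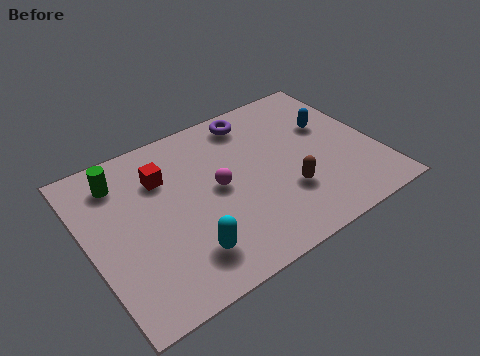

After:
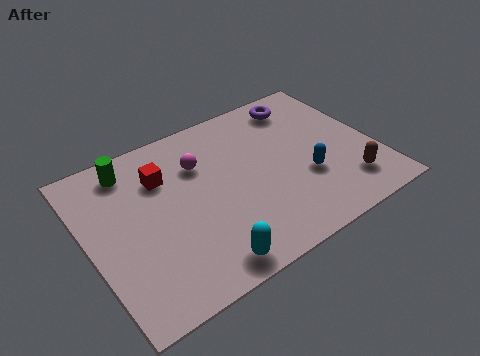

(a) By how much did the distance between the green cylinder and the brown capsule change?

+2.0

The distance was about 6.3 in the first image and 8.3 in the second, so they moved 2.0 units further apart.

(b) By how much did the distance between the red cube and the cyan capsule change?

+0.8

Before: roughly 3.5 units apart; after: 4.3. That's 0.8 units further apart.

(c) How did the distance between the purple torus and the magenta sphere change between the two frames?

+1.1

Before: roughly 2.9 units apart; after: 4.0. That's 1.1 units further apart.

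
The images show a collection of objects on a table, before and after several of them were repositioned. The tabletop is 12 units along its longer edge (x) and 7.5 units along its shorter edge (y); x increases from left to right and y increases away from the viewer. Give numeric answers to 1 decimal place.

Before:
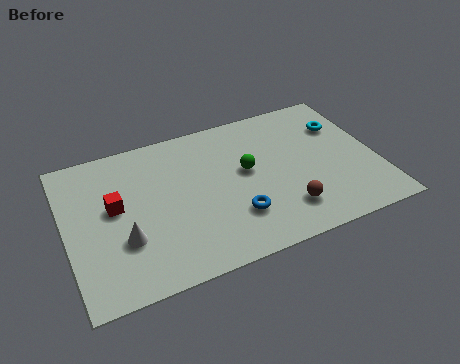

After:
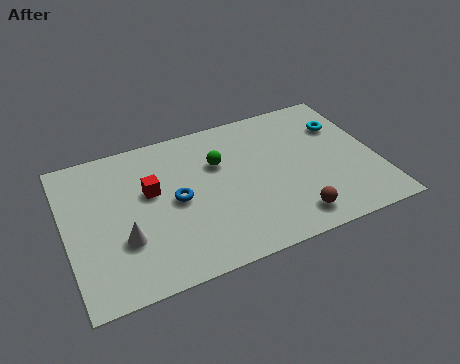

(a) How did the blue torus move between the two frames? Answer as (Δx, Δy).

(-2.1, 1.6)

The blue torus started near (6.3, 2.1) and ended near (4.2, 3.7).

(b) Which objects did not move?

the white cone and the cyan torus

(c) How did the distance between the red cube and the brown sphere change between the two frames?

-0.7

They were about 6.8 units apart before and 6.1 after — 0.7 units closer together.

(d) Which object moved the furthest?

the blue torus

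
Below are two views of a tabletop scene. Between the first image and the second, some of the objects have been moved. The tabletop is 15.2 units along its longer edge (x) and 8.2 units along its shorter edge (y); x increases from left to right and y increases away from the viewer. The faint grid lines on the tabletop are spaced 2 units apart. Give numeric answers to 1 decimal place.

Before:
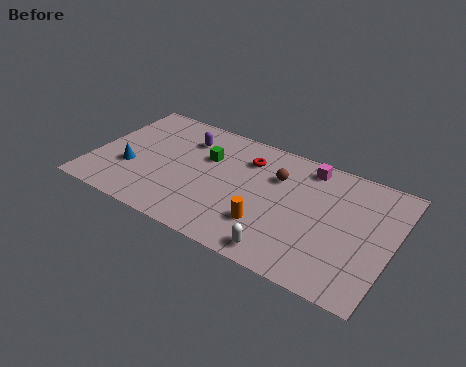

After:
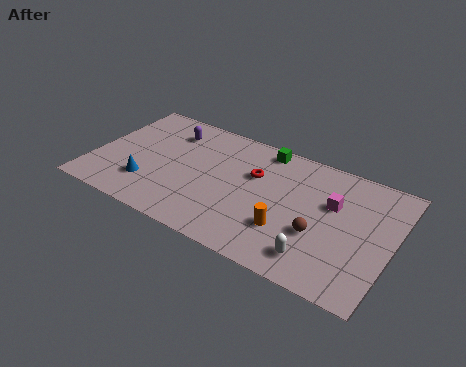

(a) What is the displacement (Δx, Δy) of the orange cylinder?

(1.0, 0.2)

The orange cylinder started near (9.2, 2.3) and ended near (10.2, 2.5).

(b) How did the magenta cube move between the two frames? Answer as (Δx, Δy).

(1.5, -1.9)

The magenta cube was at about (10.6, 7.1) and moved to about (12.1, 5.2).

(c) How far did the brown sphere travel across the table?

3.7

The brown sphere moved from about (9.2, 5.7) to (11.7, 3.0), a distance of √(2.5² + 2.7²) ≈ 3.7.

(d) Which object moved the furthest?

the brown sphere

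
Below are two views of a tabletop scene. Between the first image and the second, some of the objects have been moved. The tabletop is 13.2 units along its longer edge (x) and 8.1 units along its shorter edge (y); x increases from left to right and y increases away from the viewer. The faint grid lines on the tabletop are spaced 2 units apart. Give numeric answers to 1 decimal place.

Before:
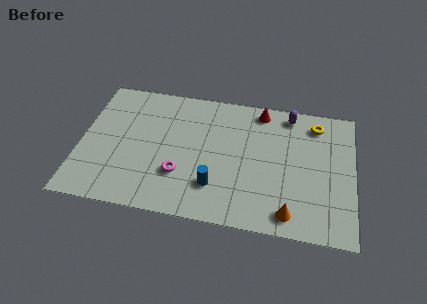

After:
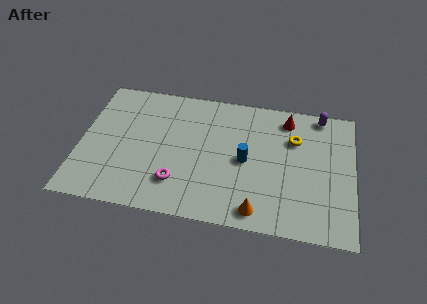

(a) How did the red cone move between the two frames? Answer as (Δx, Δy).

(1.3, -0.3)

From the two frames, the red cone sits at roughly (8.6, 7.1) before and (9.9, 6.8) after.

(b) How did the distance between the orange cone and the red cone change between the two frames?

-0.3

They were about 6.2 units apart before and 5.9 after — 0.3 units closer together.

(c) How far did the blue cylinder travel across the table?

2.3

From (6.6, 2.1) to (8.0, 3.9), the blue cylinder covered √(1.4² + 1.8²) ≈ 2.3 units.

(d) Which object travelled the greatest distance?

the blue cylinder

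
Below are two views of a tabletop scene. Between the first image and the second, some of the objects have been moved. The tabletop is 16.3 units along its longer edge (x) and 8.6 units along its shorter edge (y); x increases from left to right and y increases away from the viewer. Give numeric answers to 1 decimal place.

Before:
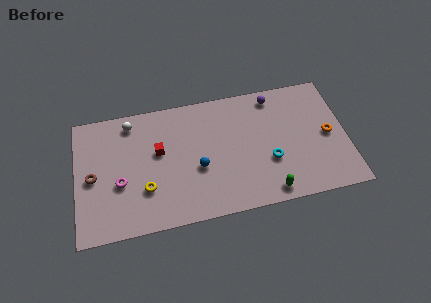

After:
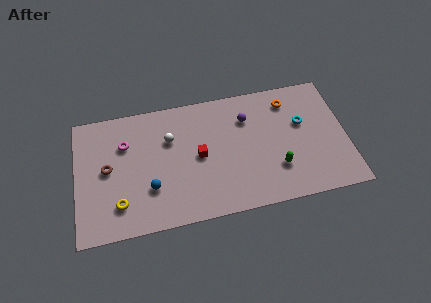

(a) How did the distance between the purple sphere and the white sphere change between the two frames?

-4.0

They were about 8.7 units apart before and 4.7 after — 4.0 units closer together.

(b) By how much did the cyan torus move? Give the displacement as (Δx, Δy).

(2.1, 2.2)

The cyan torus was at about (11.6, 3.1) and moved to about (13.7, 5.3).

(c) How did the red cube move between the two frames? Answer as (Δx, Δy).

(2.4, -0.8)

From the two frames, the red cube sits at roughly (5.0, 5.1) before and (7.4, 4.3) after.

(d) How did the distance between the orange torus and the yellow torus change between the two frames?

+0.4

They were about 11.2 units apart before and 11.6 after — 0.4 units further apart.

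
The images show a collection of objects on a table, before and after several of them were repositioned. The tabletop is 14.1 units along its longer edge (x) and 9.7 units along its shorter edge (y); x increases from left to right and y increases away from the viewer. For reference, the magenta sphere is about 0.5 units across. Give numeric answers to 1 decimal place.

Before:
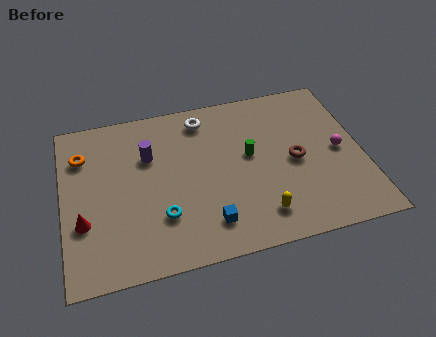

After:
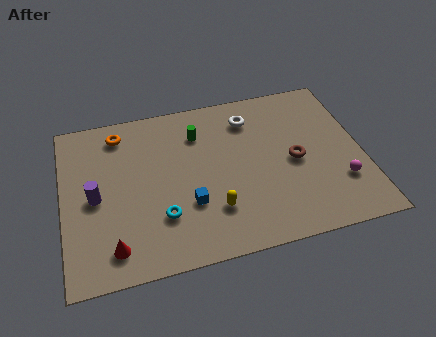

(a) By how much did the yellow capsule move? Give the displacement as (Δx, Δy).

(-2.1, 0.8)

From the two frames, the yellow capsule sits at roughly (9.0, 1.8) before and (6.9, 2.6) after.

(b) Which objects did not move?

the cyan torus and the brown torus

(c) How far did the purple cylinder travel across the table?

3.2

The purple cylinder moved from about (4.1, 6.5) to (1.5, 4.6), a distance of √(2.6² + 1.9²) ≈ 3.2.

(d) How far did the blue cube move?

1.5

The blue cube was near (6.6, 1.9) before and (5.8, 3.2) after, so it travelled √(0.8² + 1.3²) ≈ 1.5 units.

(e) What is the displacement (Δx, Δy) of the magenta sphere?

(-0.1, -1.9)

From the two frames, the magenta sphere sits at roughly (13.0, 4.7) before and (12.9, 2.8) after.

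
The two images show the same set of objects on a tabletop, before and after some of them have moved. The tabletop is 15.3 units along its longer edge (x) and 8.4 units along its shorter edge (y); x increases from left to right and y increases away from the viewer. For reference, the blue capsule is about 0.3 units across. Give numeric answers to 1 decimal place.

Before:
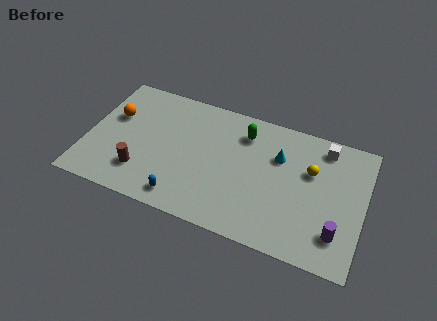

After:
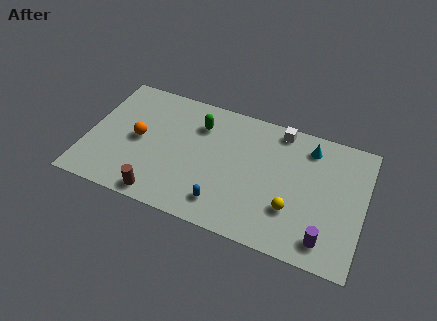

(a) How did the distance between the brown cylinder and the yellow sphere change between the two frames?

-2.4

They were about 9.7 units apart before and 7.3 after — 2.4 units closer together.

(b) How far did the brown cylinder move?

1.7

From (3.2, 2.1) to (4.4, 0.9), the brown cylinder covered √(1.2² + 1.2²) ≈ 1.7 units.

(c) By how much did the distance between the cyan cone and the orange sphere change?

+0.5

Before: roughly 9.2 units apart; after: 9.7. That's 0.5 units further apart.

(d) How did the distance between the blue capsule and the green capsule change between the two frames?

-1.1

Before: roughly 6.1 units apart; after: 5.0. That's 1.1 units closer together.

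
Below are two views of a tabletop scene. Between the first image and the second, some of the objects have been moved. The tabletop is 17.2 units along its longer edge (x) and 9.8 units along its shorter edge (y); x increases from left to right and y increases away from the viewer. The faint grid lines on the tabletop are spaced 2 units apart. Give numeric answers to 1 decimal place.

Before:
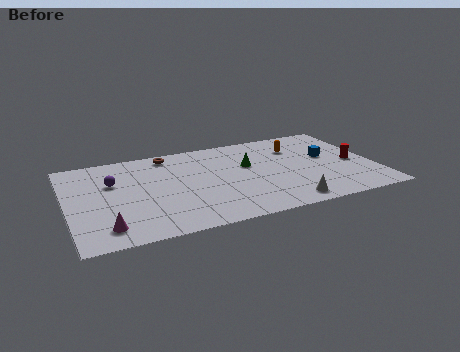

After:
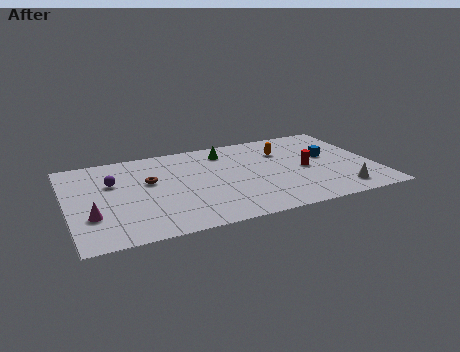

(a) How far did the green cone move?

2.3

The green cone was near (10.2, 6.0) before and (9.1, 8.0) after, so it travelled √(1.1² + 2.0²) ≈ 2.3 units.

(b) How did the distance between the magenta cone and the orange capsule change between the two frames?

-0.7

They were about 12.5 units apart before and 11.8 after — 0.7 units closer together.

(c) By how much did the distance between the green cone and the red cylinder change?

-0.7

The distance was about 6.1 in the first image and 5.4 in the second, so they moved 0.7 units closer together.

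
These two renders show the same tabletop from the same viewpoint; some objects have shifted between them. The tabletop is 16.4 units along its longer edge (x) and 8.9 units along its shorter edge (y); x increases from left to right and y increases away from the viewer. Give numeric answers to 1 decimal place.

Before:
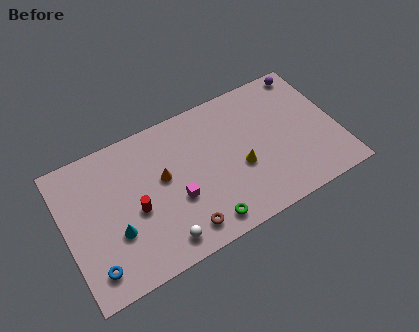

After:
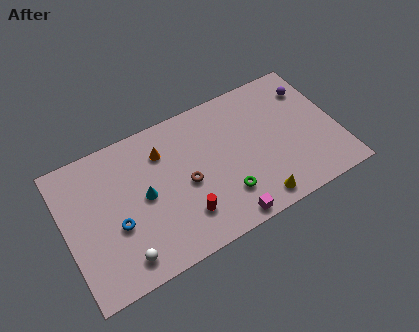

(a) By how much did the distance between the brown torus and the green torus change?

+1.5

Before: roughly 1.3 units apart; after: 2.8. That's 1.5 units further apart.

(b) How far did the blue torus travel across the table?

2.5

The blue torus was near (1.3, 1.6) before and (2.9, 3.5) after, so it travelled √(1.6² + 1.9²) ≈ 2.5 units.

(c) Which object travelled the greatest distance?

the magenta cube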